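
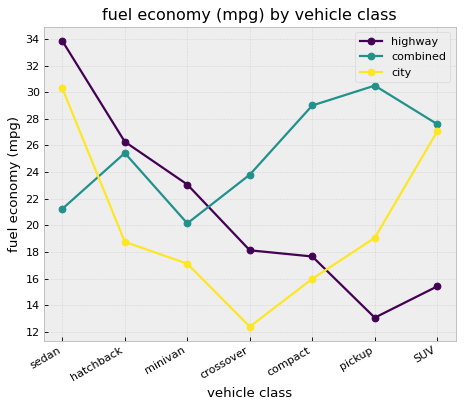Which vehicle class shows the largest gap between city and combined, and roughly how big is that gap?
compact, ≈ 14 mpg

compact: city ≈ 16, combined ≈ 30 → gap ≈ 14. Next-largest (pickup) is only ≈ 10.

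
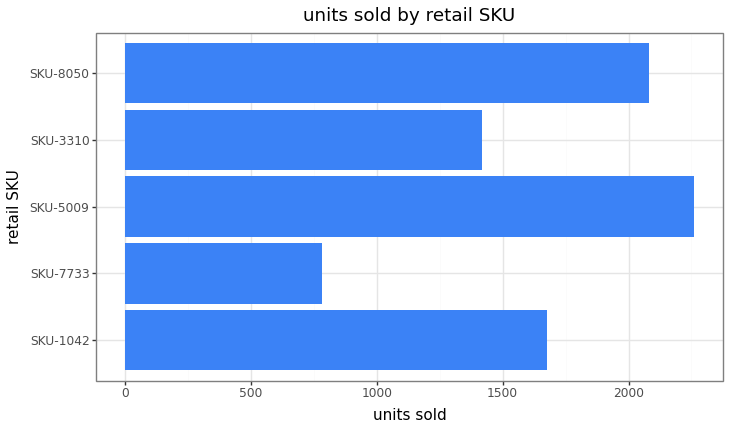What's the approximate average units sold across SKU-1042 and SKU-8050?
≈ 1800

(1600 + 2000) / 2 ≈ 1800.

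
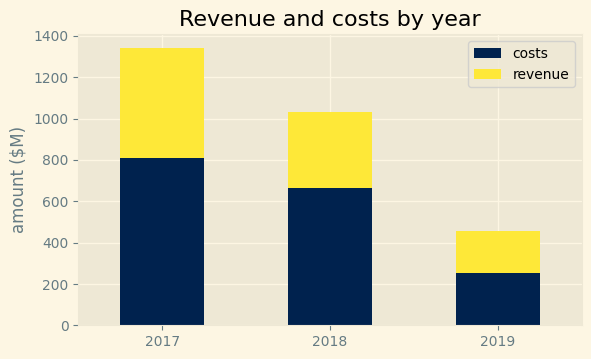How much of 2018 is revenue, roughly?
≈ 400

revenue top ≈ 1000, bottom ≈ 600; segment ≈ 400.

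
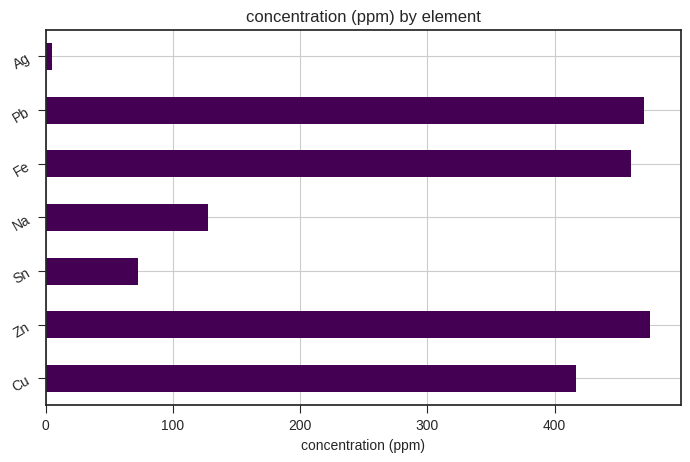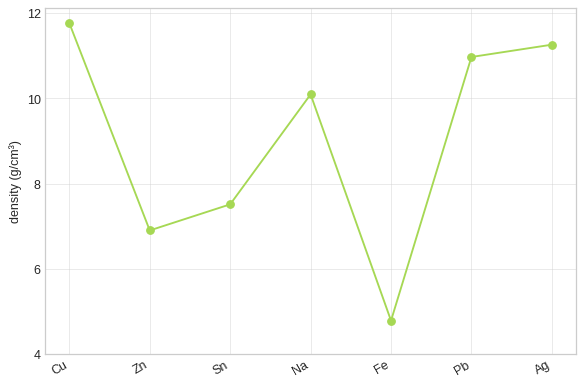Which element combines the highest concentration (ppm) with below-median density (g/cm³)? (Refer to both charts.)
Zn

Chart 2 median density (g/cm³) ≈ 10; below-median elements: Zn, Sn, Fe. Among those, Zn has the highest concentration (ppm) (≈ 500).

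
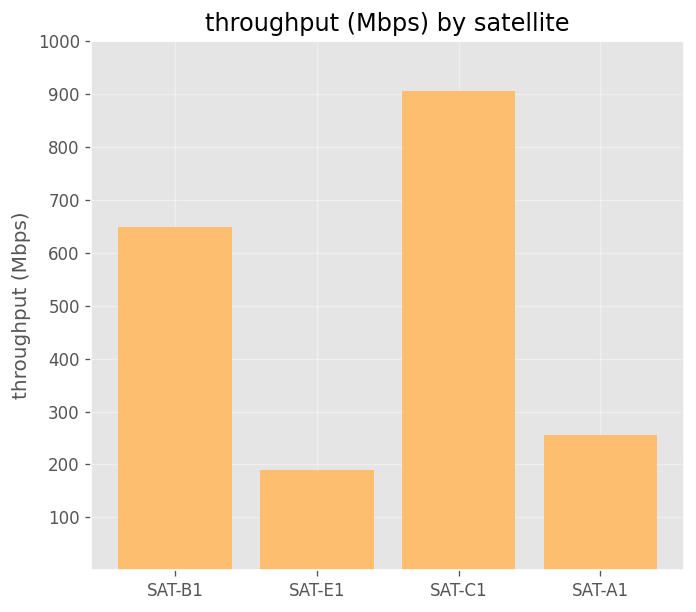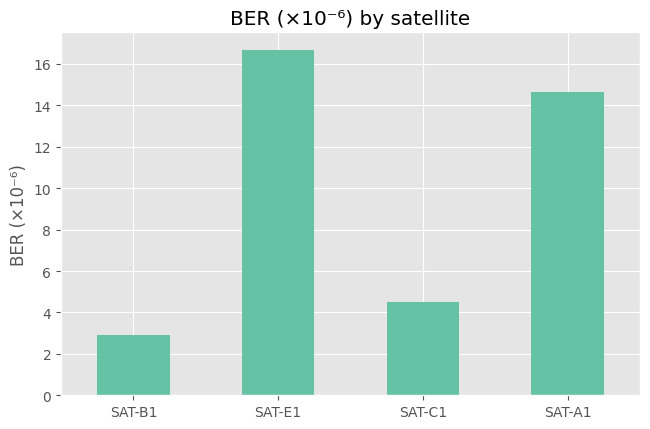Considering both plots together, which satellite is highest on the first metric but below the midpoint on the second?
Chart 2 median BER (×10⁻⁶) ≈ 10; below-median satellites: SAT-B1, SAT-C1. Among those, SAT-C1 has the highest throughput (Mbps) (≈ 900).

SAT-C1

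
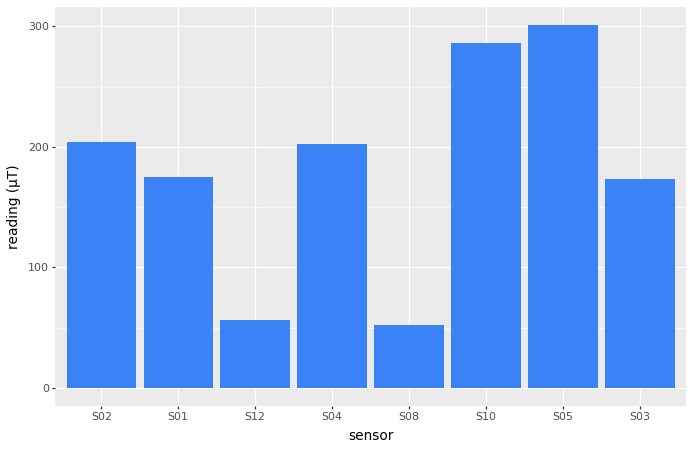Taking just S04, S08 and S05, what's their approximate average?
≈ 183

(200 + 50 + 300) / 3 ≈ 183.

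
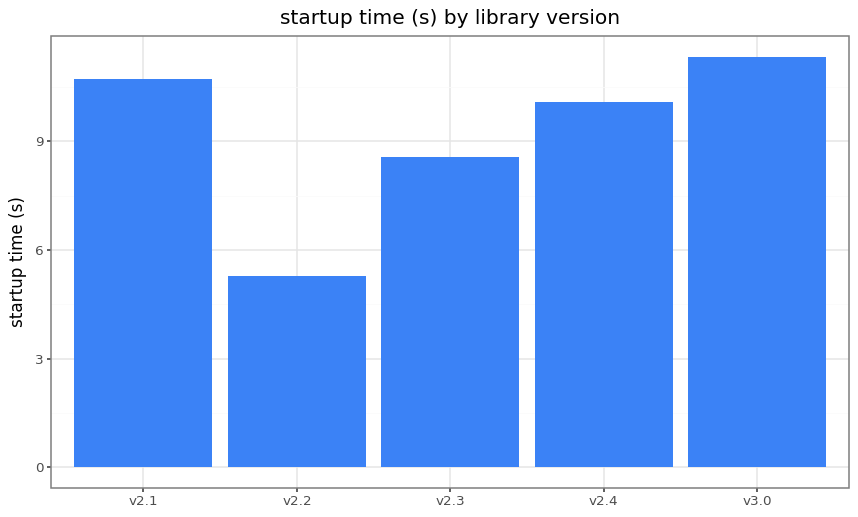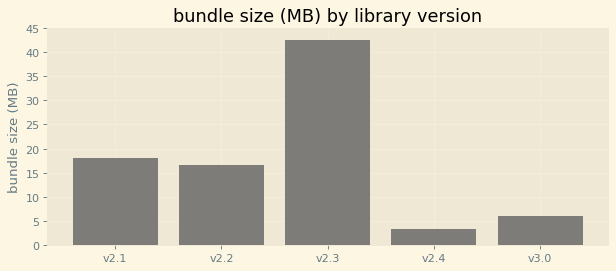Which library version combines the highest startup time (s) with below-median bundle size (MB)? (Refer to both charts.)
Chart 2 median bundle size (MB) ≈ 15; below-median library versions: v2.4, v3.0. Among those, v3.0 has the highest startup time (s) (≈ 12).

v3.0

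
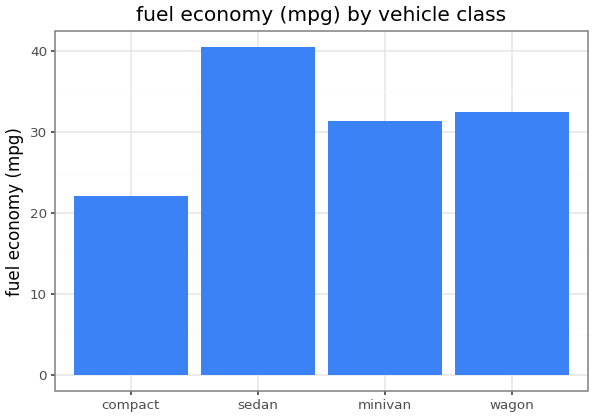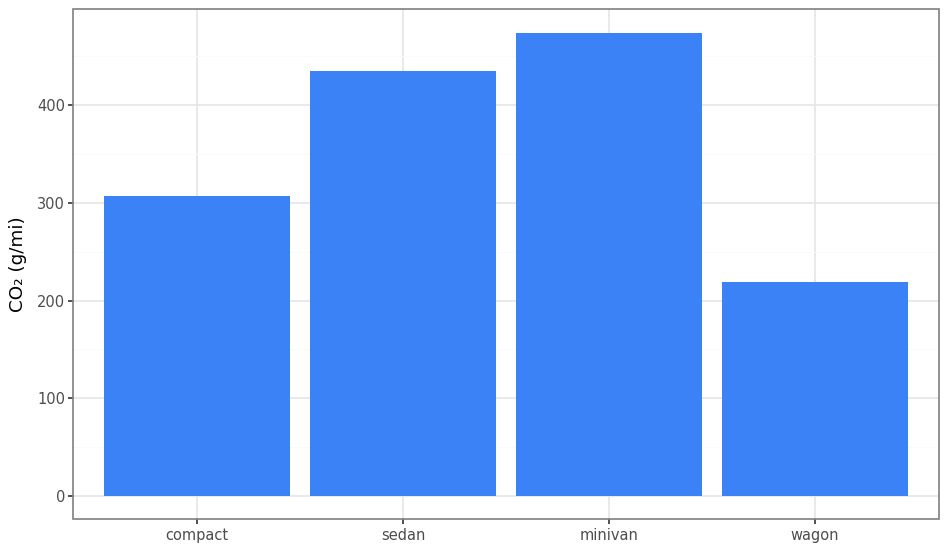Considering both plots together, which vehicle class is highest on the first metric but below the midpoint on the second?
Chart 2 median CO₂ (g/mi) ≈ 350; below-median vehicle classes: compact, wagon. Among those, wagon has the highest fuel economy (mpg) (≈ 30).

wagon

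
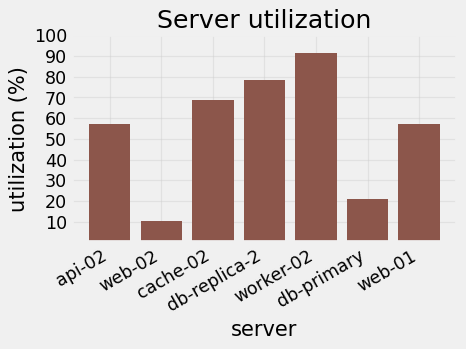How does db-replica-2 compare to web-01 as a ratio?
db-replica-2 ≈ 80, web-01 ≈ 60; 80/60 ≈ 1.33.

≈ 1.33×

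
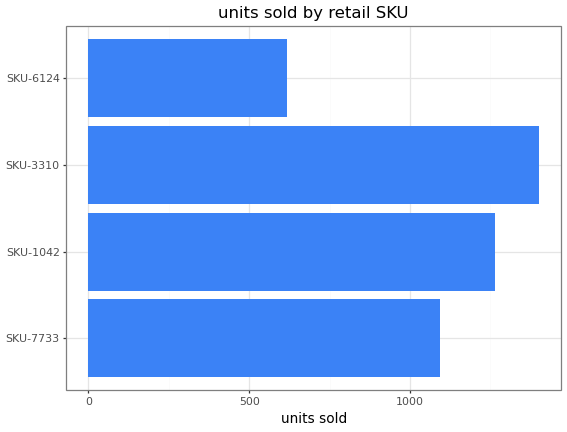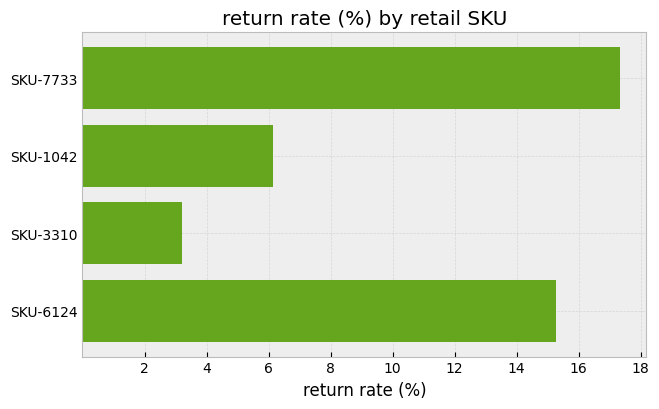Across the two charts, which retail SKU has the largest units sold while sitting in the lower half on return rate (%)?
Chart 2 median return rate (%) ≈ 10; below-median retail SKUs: SKU-1042, SKU-3310. Among those, SKU-3310 has the highest units sold (≈ 1400).

SKU-3310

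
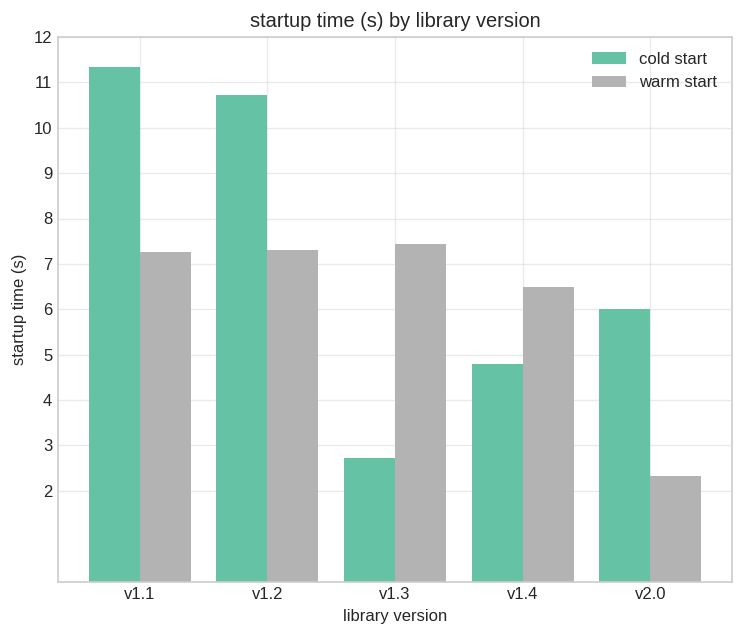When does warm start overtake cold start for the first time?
v1.3

v1.2: warm start ≈ 7 vs cold start ≈ 11 (not yet); v1.3: warm start ≈ 7 vs cold start ≈ 3 (first crossover).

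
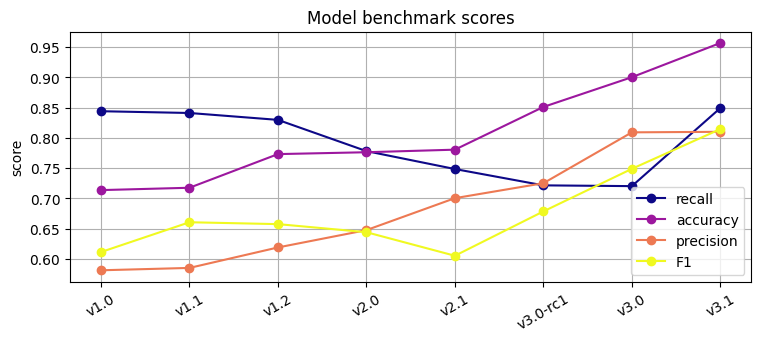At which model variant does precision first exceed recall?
v3.0-rc1

v2.1: precision ≈ 0.70 vs recall ≈ 0.75 (not yet); v3.0-rc1: precision ≈ 0.75 vs recall ≈ 0.70 (first crossover).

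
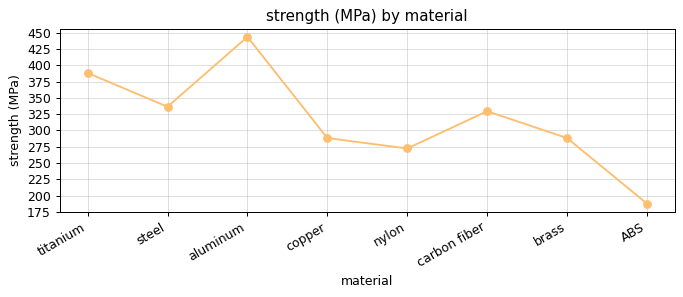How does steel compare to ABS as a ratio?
≈ 1.62×

steel ≈ 325, ABS ≈ 200; 325/200 ≈ 1.62.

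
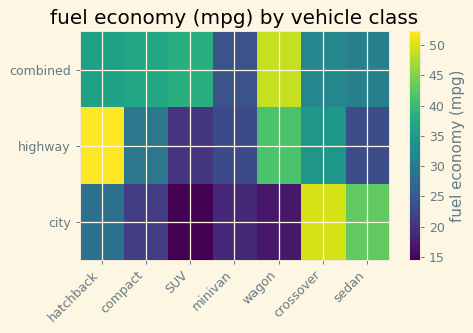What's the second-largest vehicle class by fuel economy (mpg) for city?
sedan

Top 3 for city: crossover ≈ 50, sedan ≈ 45, hatchback ≈ 30.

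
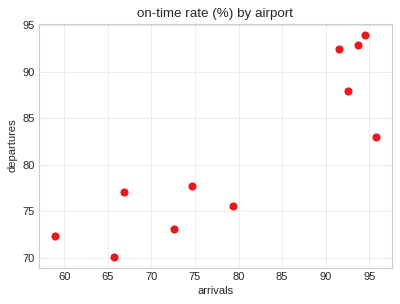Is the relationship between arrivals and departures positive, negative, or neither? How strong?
Points are positively correlated; strong (|r| ≈ 0.9).

positive, strong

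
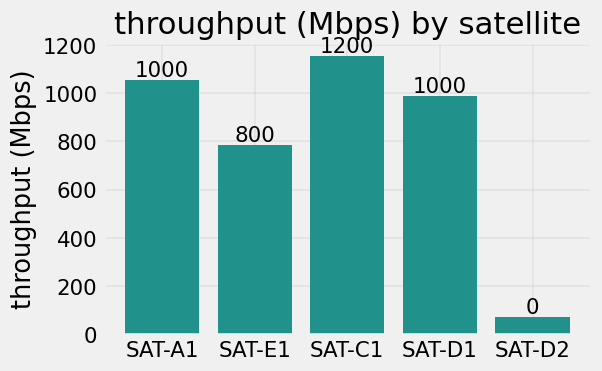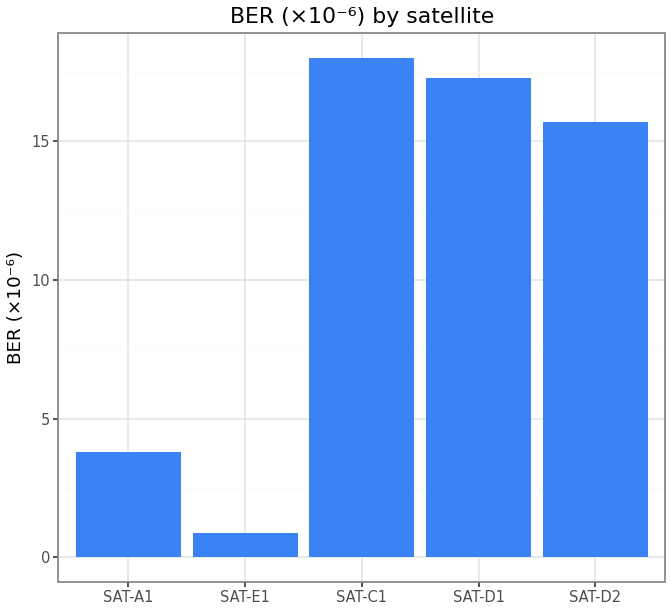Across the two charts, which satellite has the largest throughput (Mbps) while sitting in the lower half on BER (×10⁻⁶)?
Chart 2 median BER (×10⁻⁶) ≈ 16; below-median satellites: SAT-A1, SAT-E1. Among those, SAT-A1 has the highest throughput (Mbps) (≈ 1000).

SAT-A1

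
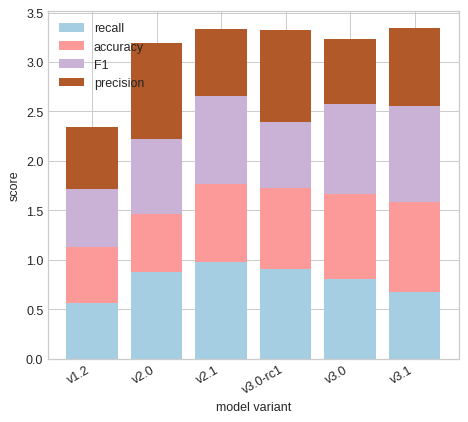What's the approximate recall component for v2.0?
≈ 1.0

recall top ≈ 1.0, bottom ≈ 0.0; segment ≈ 1.0.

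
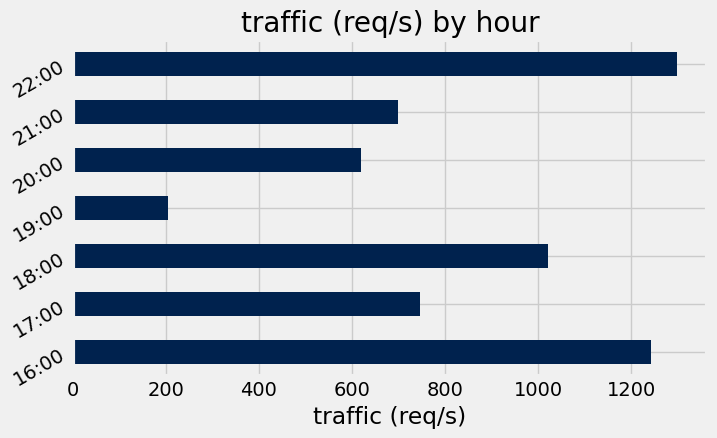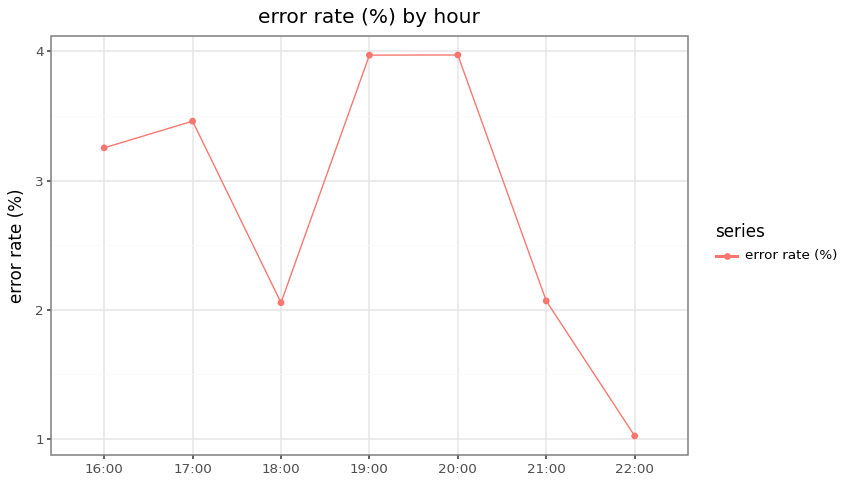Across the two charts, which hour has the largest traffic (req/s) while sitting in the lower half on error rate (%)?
22:00

Chart 2 median error rate (%) ≈ 3.5; below-median hours: 18:00, 21:00, 22:00. Among those, 22:00 has the highest traffic (req/s) (≈ 1200).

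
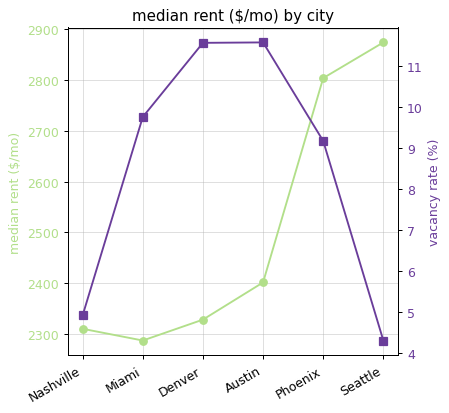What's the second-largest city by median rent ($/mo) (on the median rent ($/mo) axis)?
Phoenix

Top 3 (on the median rent ($/mo) axis): Seattle ≈ 2850, Phoenix ≈ 2800, Austin ≈ 2400.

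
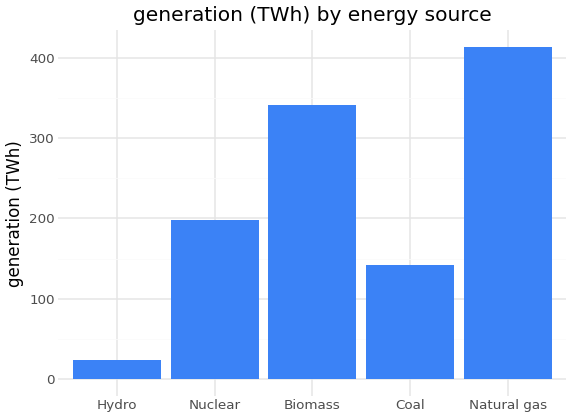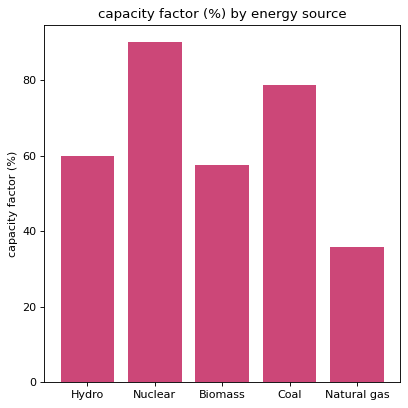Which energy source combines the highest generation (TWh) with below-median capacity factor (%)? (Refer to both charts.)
Natural gas

Chart 2 median capacity factor (%) ≈ 60; below-median energy sources: Biomass, Natural gas. Among those, Natural gas has the highest generation (TWh) (≈ 400).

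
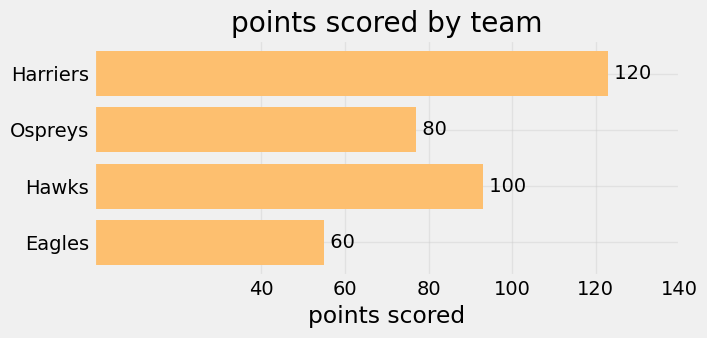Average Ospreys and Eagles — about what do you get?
(80 + 60) / 2 ≈ 70.

≈ 70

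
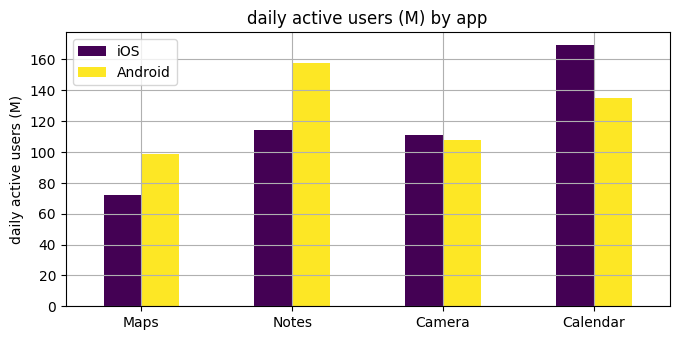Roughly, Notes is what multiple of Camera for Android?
≈ 1.6×

Notes ≈ 160, Camera ≈ 100; 160/100 ≈ 1.6.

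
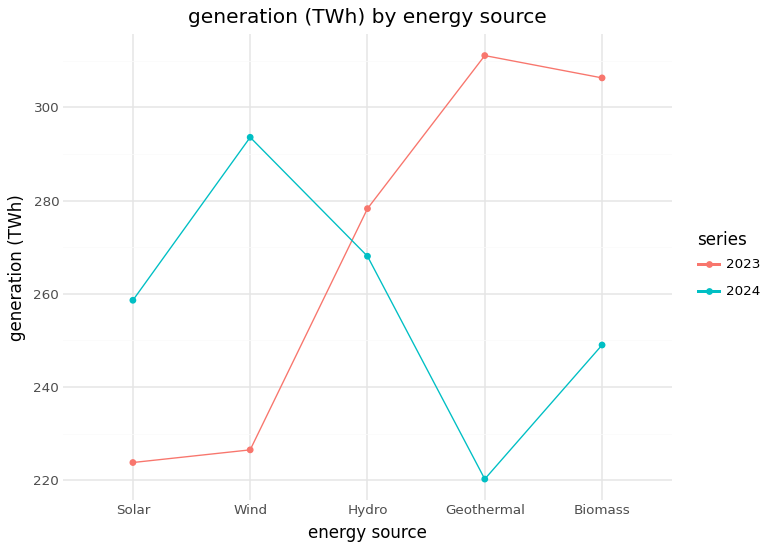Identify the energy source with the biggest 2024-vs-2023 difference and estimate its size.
Geothermal, ≈ 90 TWh

Geothermal: 2024 ≈ 220, 2023 ≈ 310 → gap ≈ 90. Next-largest (Wind) is only ≈ 60.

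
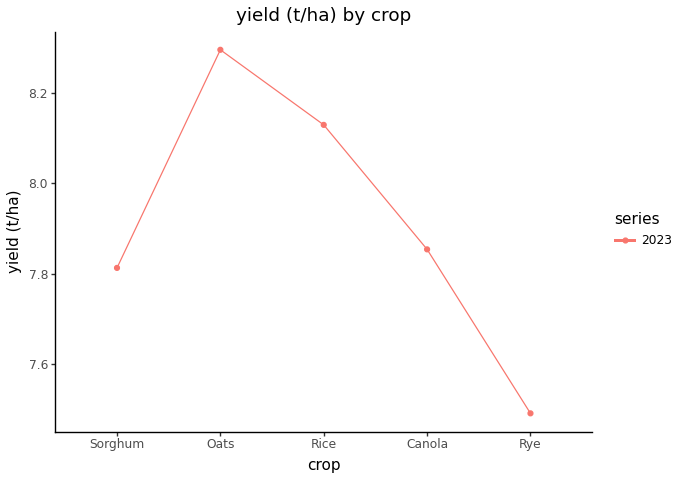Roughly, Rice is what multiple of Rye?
≈ 1.08×

Rice ≈ 8.1, Rye ≈ 7.5; 8.1/7.5 ≈ 1.08.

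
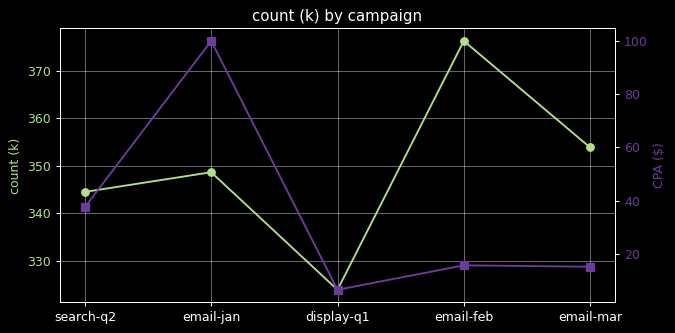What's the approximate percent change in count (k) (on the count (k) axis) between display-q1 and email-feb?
display-q1 ≈ 325, email-feb ≈ 375; (375 − 325) / 325 ≈ +15.4%.

≈ +15.4%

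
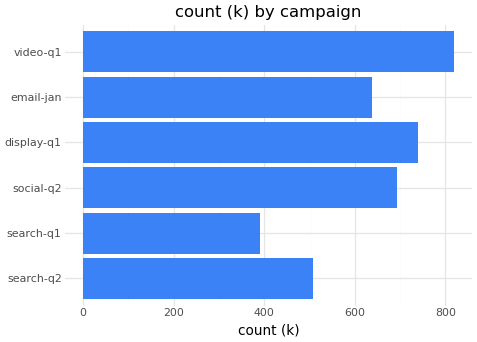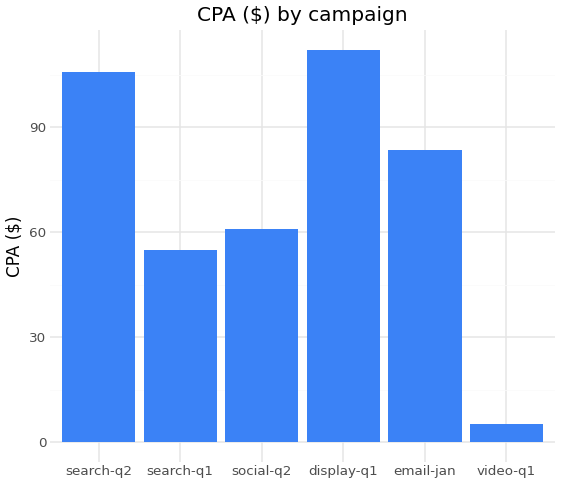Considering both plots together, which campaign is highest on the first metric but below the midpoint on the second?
video-q1

Chart 2 median CPA ($) ≈ 80; below-median campaigns: search-q1, social-q2, video-q1. Among those, video-q1 has the highest count (k) (≈ 800).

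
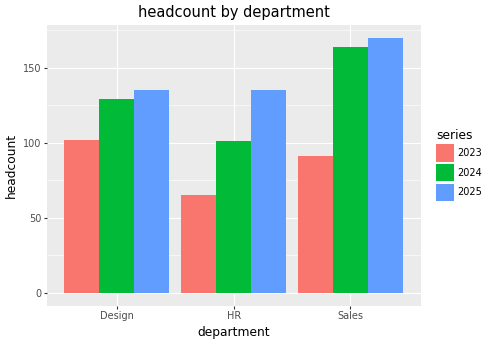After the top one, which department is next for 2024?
Top 3 for 2024: Sales ≈ 160, Design ≈ 120, HR ≈ 100.

Design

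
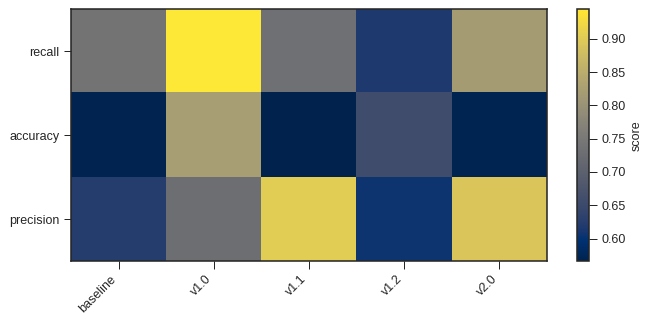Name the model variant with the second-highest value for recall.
Top 3 for recall: v1.0 ≈ 0.95, v2.0 ≈ 0.80, baseline ≈ 0.75.

v2.0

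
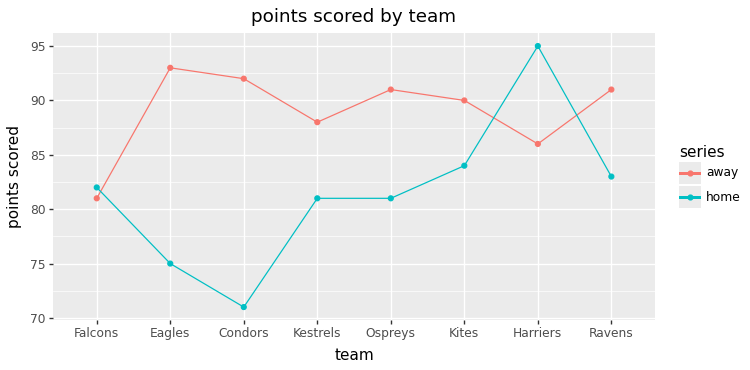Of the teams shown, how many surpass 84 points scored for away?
7

Above 84: Eagles, Condors, Kestrels, Ospreys, Kites, Harriers, Ravens.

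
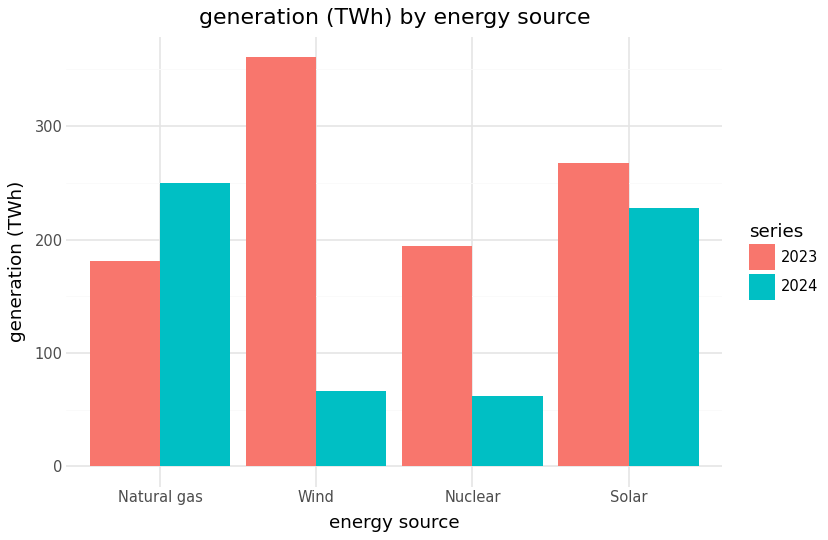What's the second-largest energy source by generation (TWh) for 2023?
Top 3 for 2023: Wind ≈ 350, Solar ≈ 250, Nuclear ≈ 200.

Solar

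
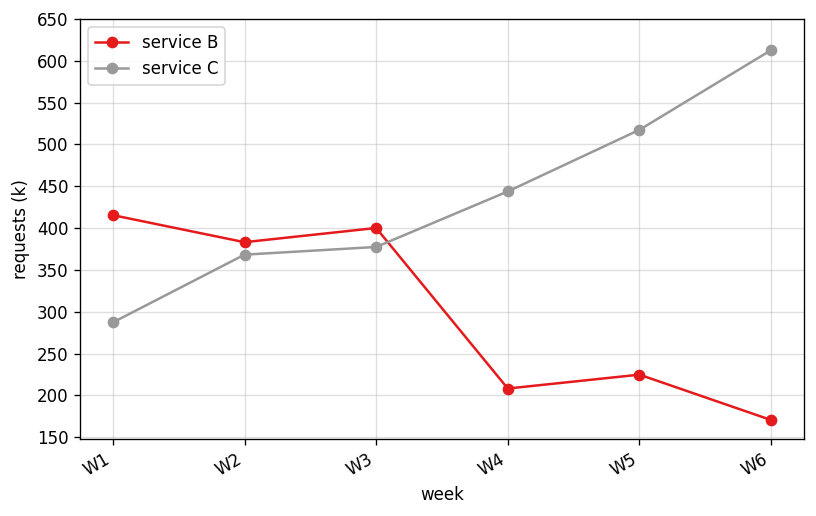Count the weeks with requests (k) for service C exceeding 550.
Above 550: W6.

1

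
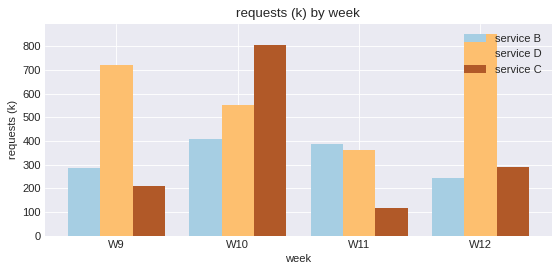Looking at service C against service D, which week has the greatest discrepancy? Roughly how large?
W12: service C ≈ 300, service D ≈ 900 → gap ≈ 600. Next-largest (W9) is only ≈ 500.

W12, ≈ 600 k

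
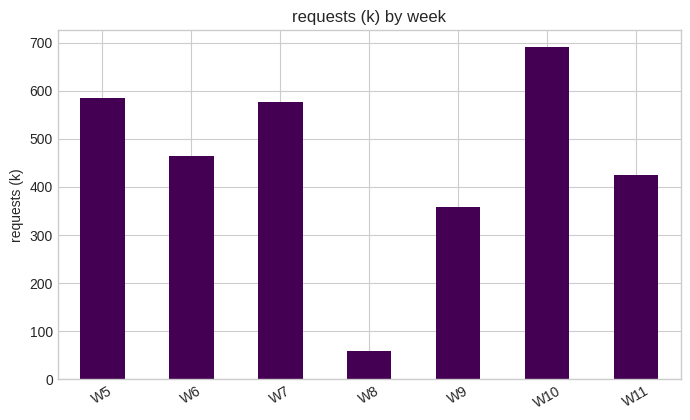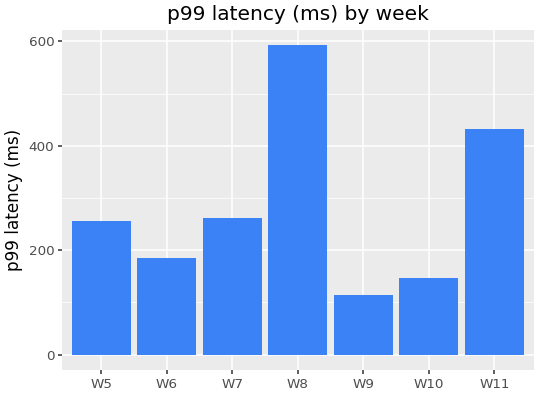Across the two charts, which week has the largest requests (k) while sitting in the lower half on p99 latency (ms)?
W10

Chart 2 median p99 latency (ms) ≈ 300; below-median weeks: W6, W9, W10. Among those, W10 has the highest requests (k) (≈ 700).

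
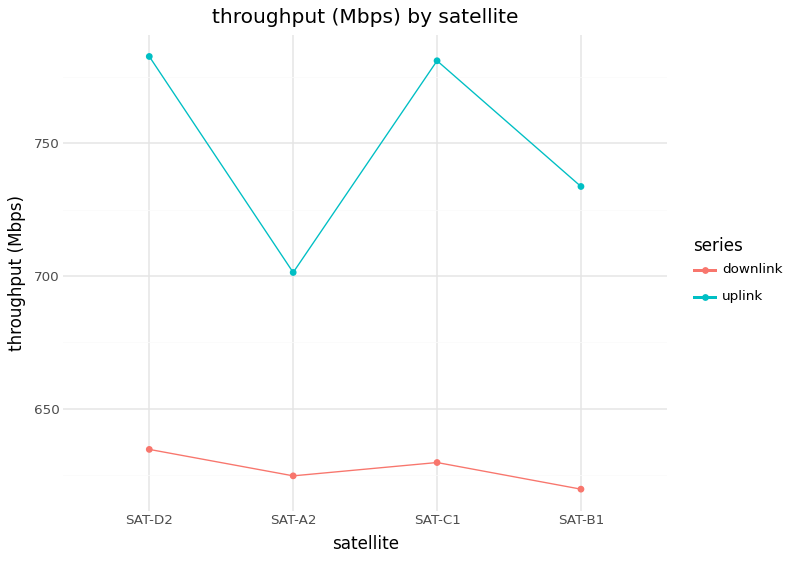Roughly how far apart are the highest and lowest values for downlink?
≈ 20

Max SAT-D2 ≈ 640, min SAT-B1 ≈ 620; range ≈ 20.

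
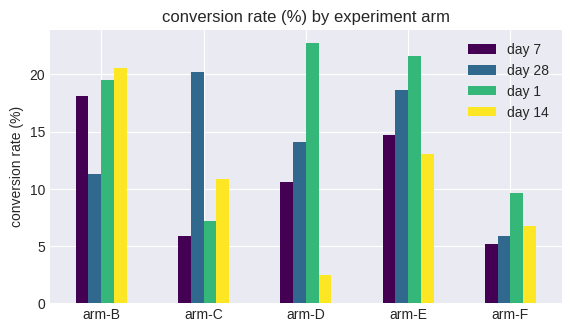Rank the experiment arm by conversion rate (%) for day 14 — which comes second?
Top 3 for day 14: arm-B ≈ 20, arm-E ≈ 14, arm-C ≈ 10.

arm-E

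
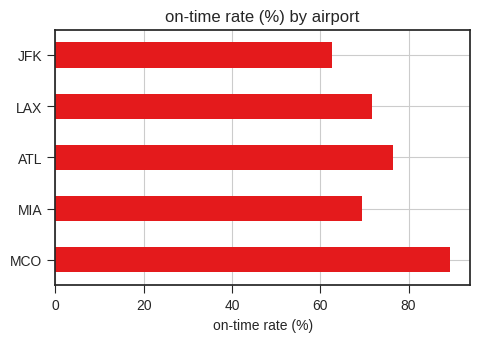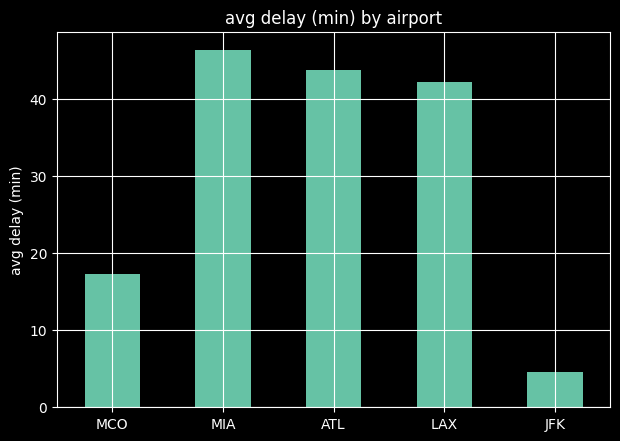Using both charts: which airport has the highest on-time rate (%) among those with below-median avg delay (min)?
Chart 2 median avg delay (min) ≈ 40; below-median airports: MCO, JFK. Among those, MCO has the highest on-time rate (%) (≈ 90).

MCO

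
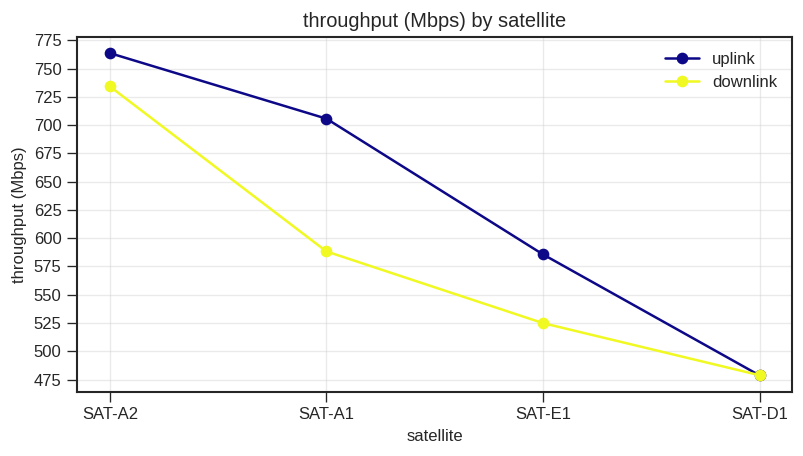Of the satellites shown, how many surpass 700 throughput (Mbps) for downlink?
1

Above 700: SAT-A2.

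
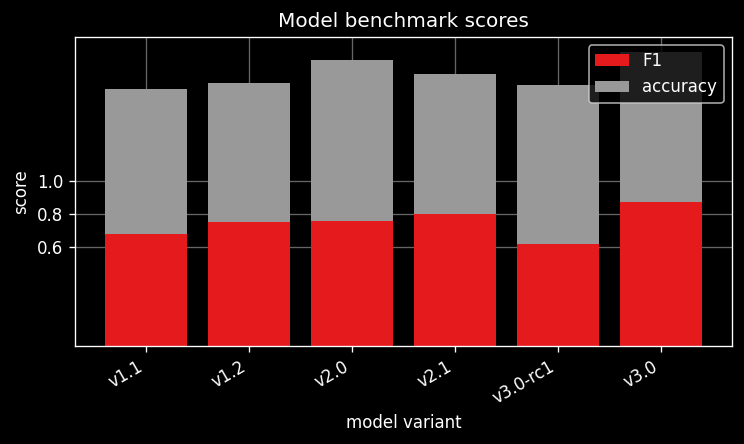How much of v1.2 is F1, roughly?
≈ 0.8

F1 top ≈ 0.8, bottom ≈ 0.0; segment ≈ 0.8.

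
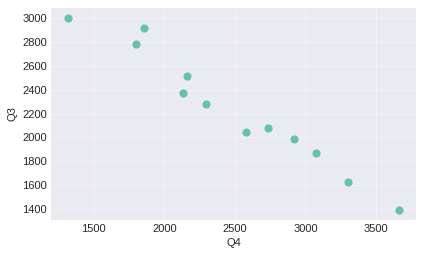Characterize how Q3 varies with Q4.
negative, strong

Points are negatively correlated; strong (|r| ≈ 1.0).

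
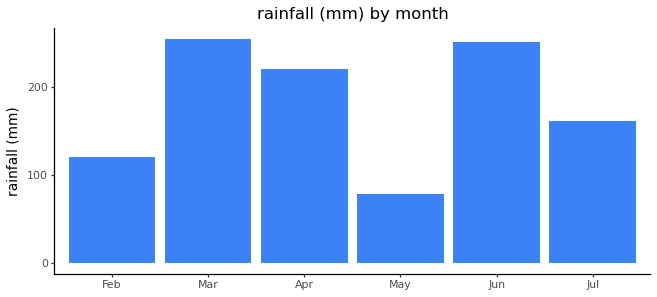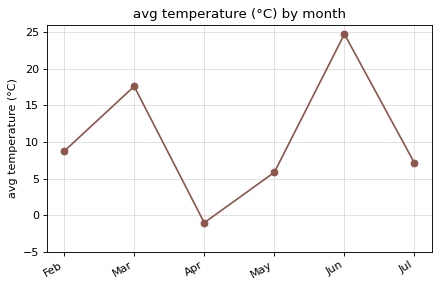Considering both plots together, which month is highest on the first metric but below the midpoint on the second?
Apr

Chart 2 median avg temperature (°C) ≈ 10; below-median months: Apr, May, Jul. Among those, Apr has the highest rainfall (mm) (≈ 225).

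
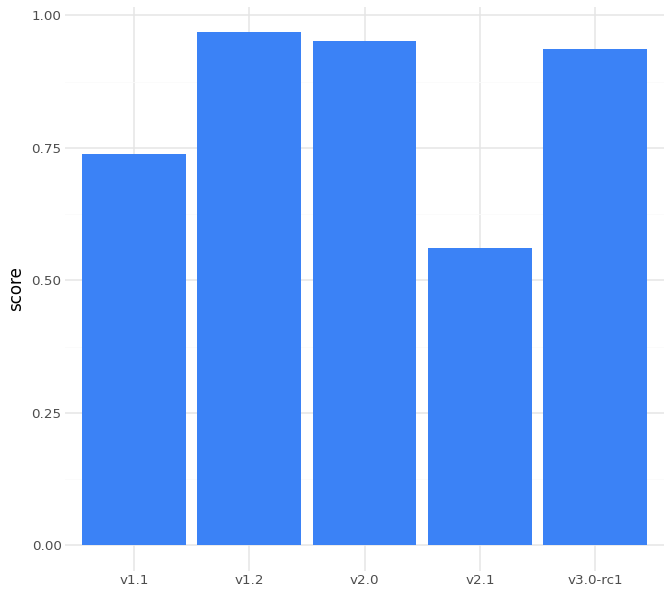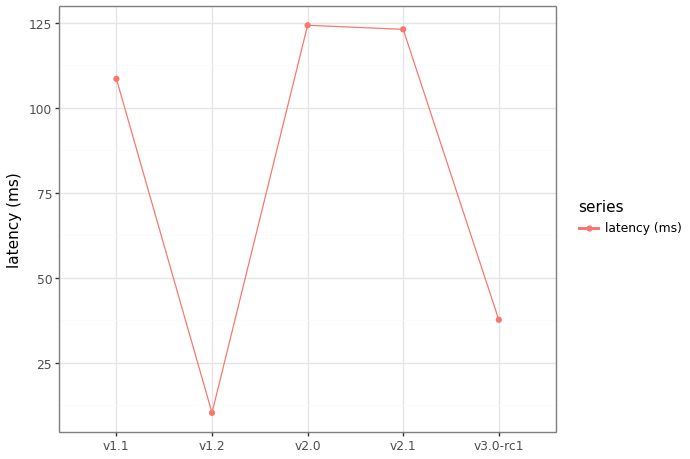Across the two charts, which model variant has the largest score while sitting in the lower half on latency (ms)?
Chart 2 median latency (ms) ≈ 100; below-median model variants: v1.2, v3.0-rc1. Among those, v1.2 has the highest score (≈ 1).

v1.2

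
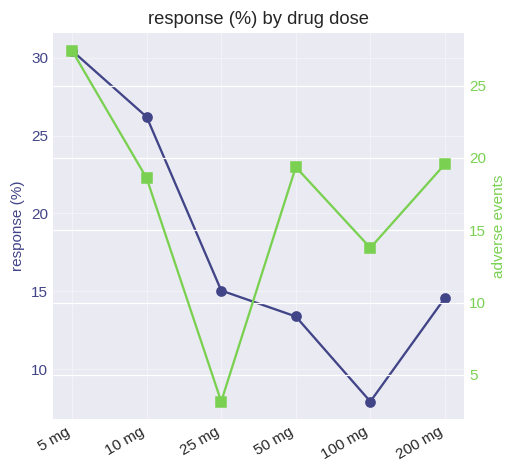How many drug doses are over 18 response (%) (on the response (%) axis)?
Above 18: 5 mg, 10 mg.

2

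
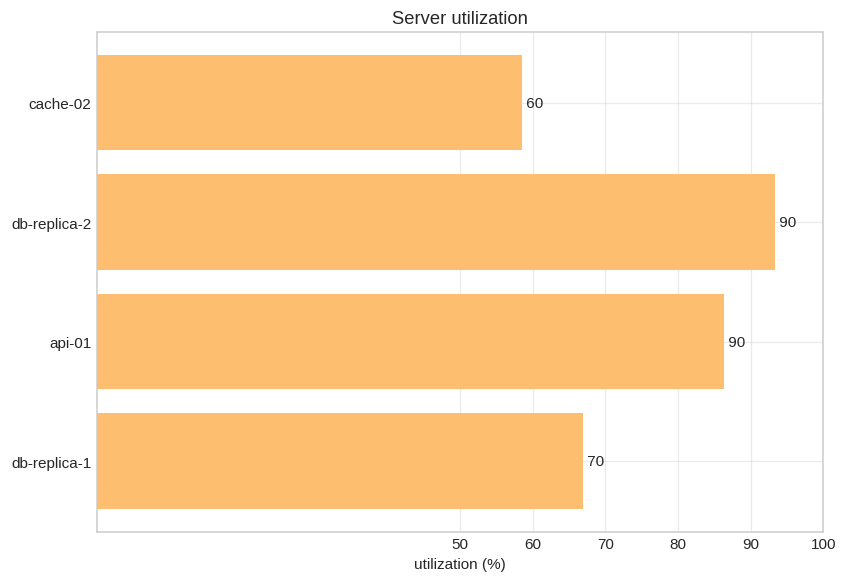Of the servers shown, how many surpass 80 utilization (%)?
2

Above 80: db-replica-2, api-01.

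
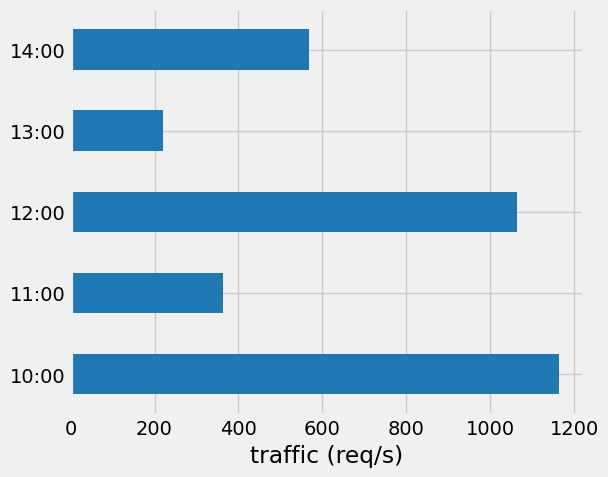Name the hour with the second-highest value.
Top 3: 10:00 ≈ 1200, 12:00 ≈ 1100, 14:00 ≈ 600.

12:00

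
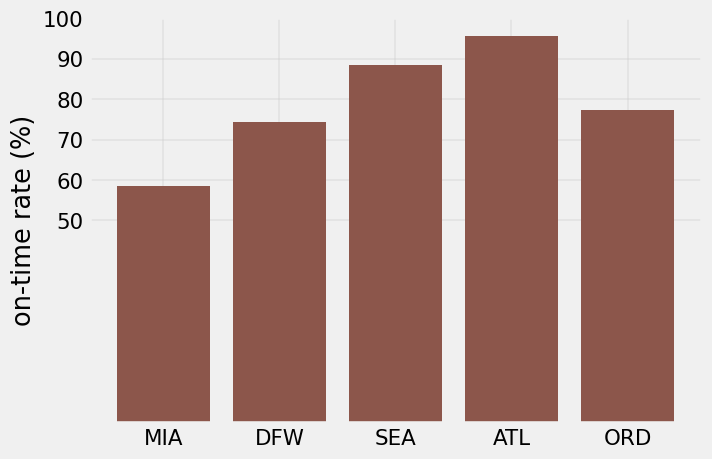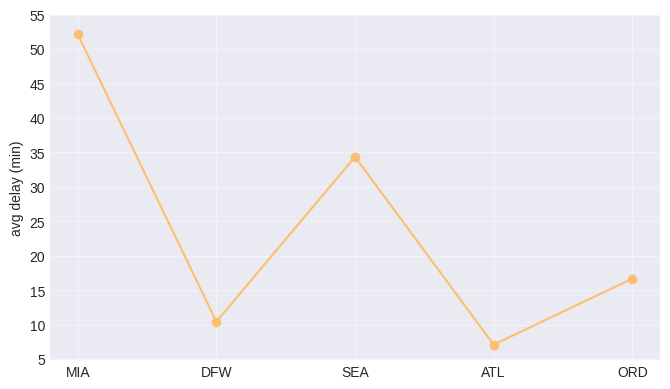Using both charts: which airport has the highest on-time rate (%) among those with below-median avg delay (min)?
ATL

Chart 2 median avg delay (min) ≈ 15; below-median airports: DFW, ATL. Among those, ATL has the highest on-time rate (%) (≈ 100).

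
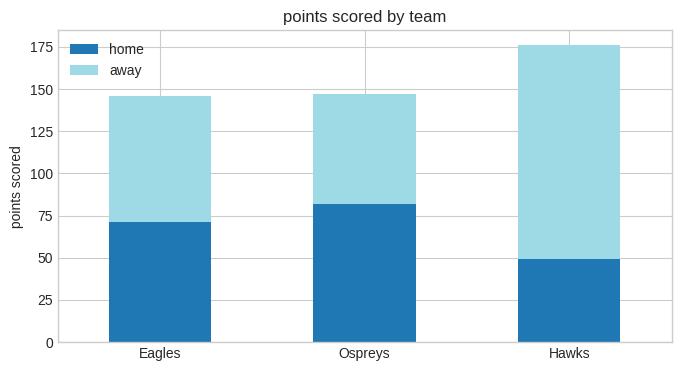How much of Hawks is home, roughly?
home top ≈ 40, bottom ≈ 0; segment ≈ 40.

≈ 40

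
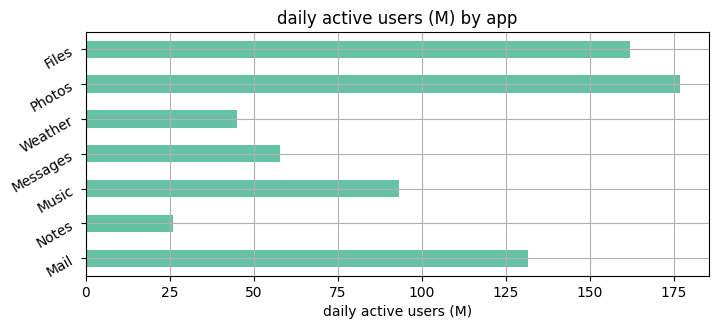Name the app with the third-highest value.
Top 4: Photos ≈ 180, Files ≈ 160, Mail ≈ 140, Music ≈ 100.

Mail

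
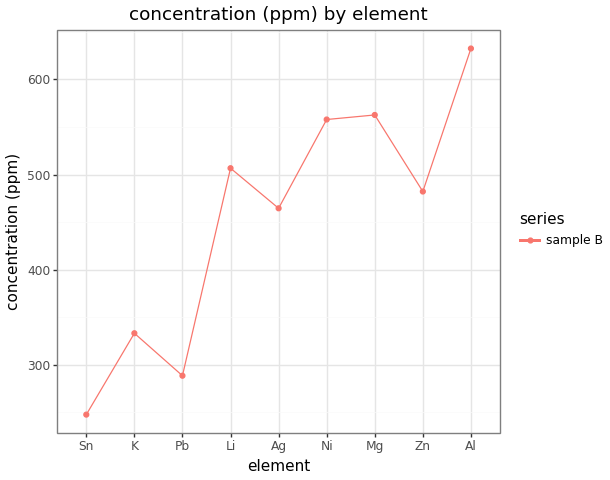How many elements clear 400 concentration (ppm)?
6

Above 400: Li, Ag, Ni, Mg, Zn, Al.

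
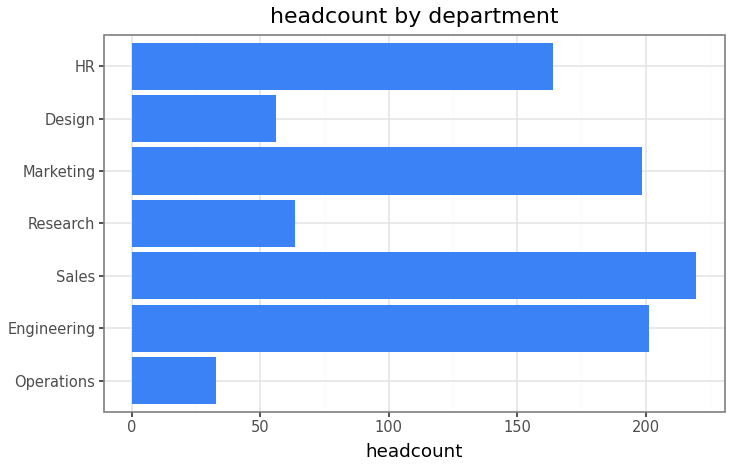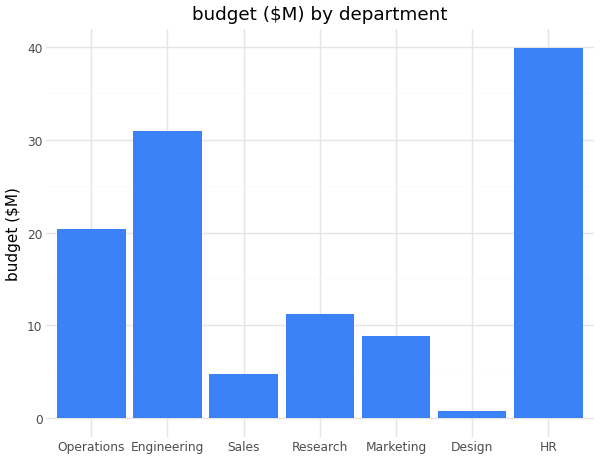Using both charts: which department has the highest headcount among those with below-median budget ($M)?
Sales

Chart 2 median budget ($M) ≈ 10; below-median departments: Sales, Marketing, Design. Among those, Sales has the highest headcount (≈ 225).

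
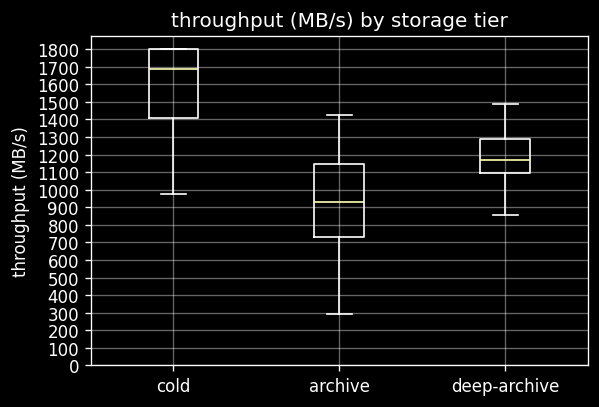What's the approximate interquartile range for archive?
Q3 ≈ 1100, Q1 ≈ 700; IQR ≈ 400.

≈ 400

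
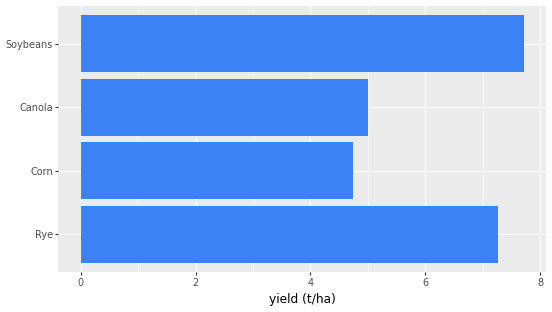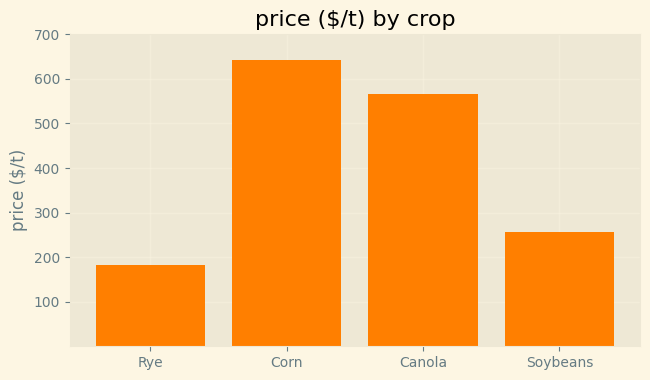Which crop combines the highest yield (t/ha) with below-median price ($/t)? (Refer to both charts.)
Chart 2 median price ($/t) ≈ 400; below-median crops: Rye, Soybeans. Among those, Soybeans has the highest yield (t/ha) (≈ 8).

Soybeans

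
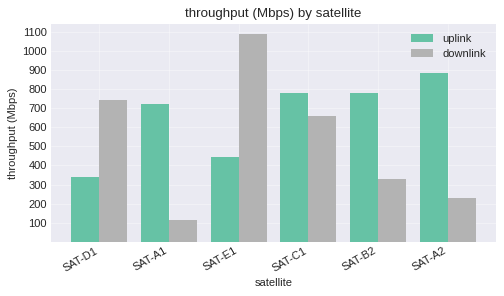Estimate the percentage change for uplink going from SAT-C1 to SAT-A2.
≈ +12.5%

SAT-C1 ≈ 800, SAT-A2 ≈ 900; (900 − 800) / 800 ≈ +12.5%.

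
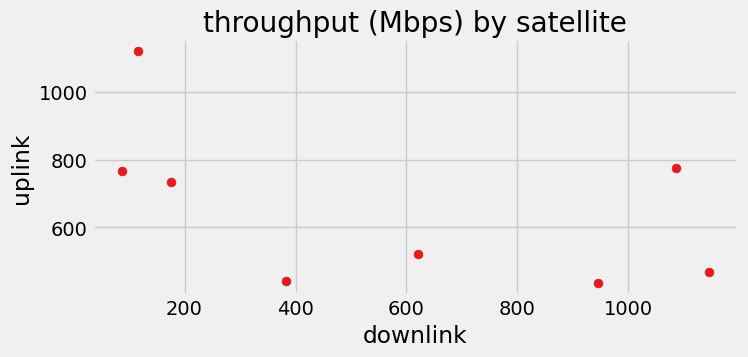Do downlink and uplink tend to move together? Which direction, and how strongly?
Points are negatively correlated; moderate (|r| ≈ 0.5).

negative, moderate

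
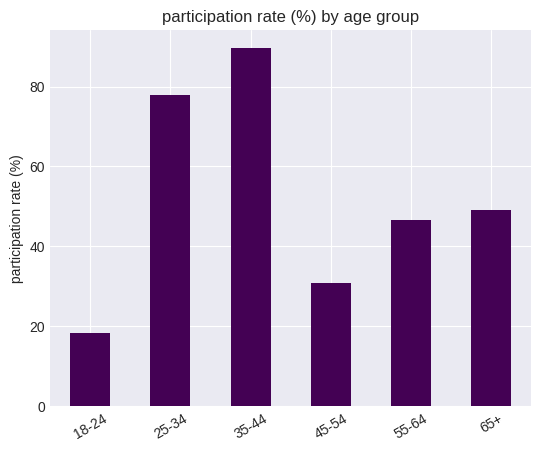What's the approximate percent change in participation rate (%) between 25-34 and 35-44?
≈ +12.5%

25-34 ≈ 80, 35-44 ≈ 90; (90 − 80) / 80 ≈ +12.5%.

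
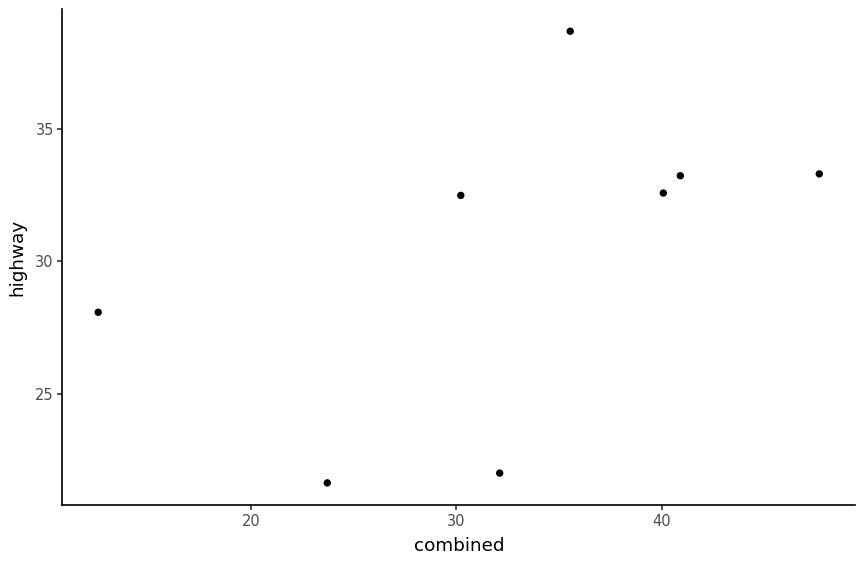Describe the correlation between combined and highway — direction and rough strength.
positive, moderate

Points are positively correlated; moderate (|r| ≈ 0.5).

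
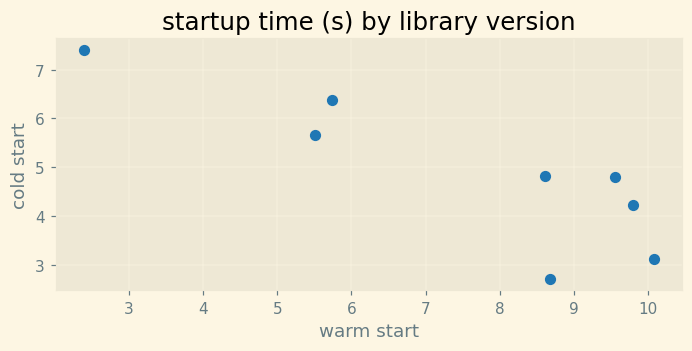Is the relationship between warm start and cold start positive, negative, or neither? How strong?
Points are negatively correlated; strong (|r| ≈ 0.9).

negative, strong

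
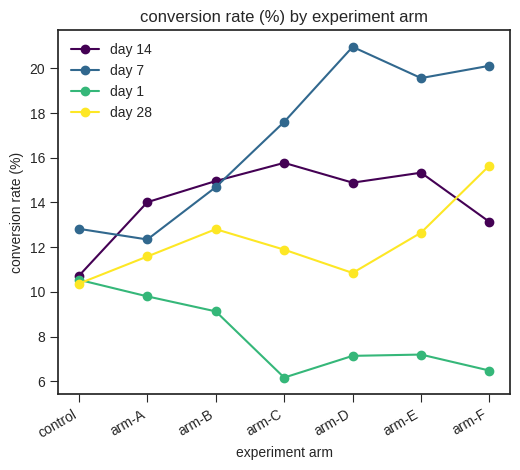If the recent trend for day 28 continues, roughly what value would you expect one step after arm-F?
≈ 19

Last three: 10, 12, 16 → slope ≈ 3/step → next ≈ 19.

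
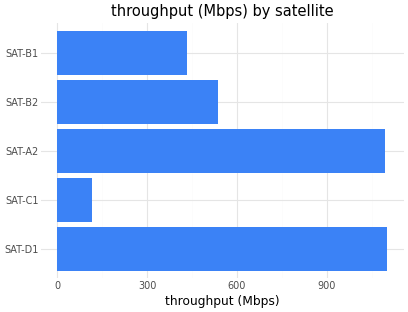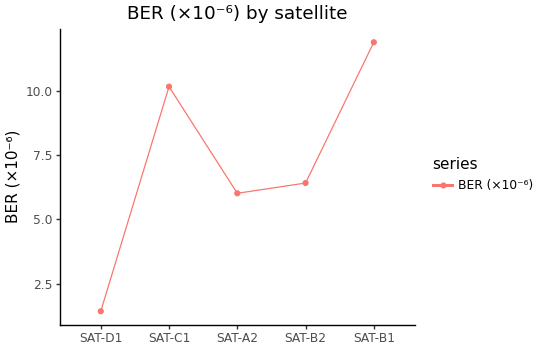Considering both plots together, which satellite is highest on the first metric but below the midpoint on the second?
SAT-D1

Chart 2 median BER (×10⁻⁶) ≈ 6; below-median satellites: SAT-D1, SAT-A2. Among those, SAT-D1 has the highest throughput (Mbps) (≈ 1200).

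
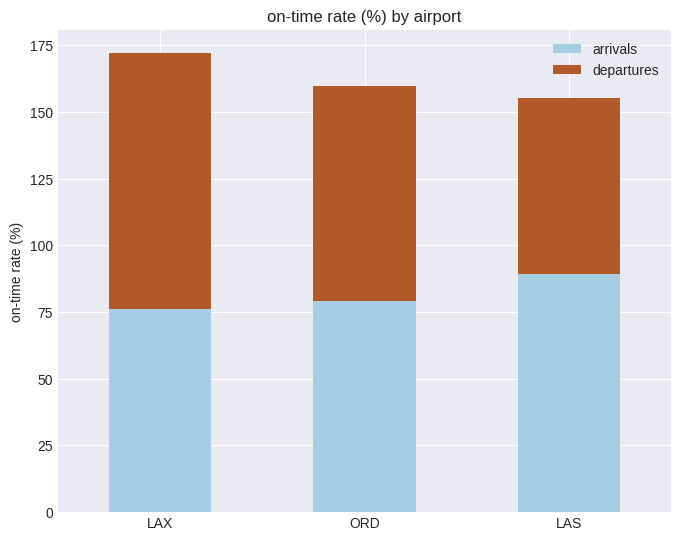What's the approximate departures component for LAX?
departures top ≈ 180, bottom ≈ 80; segment ≈ 100.

≈ 100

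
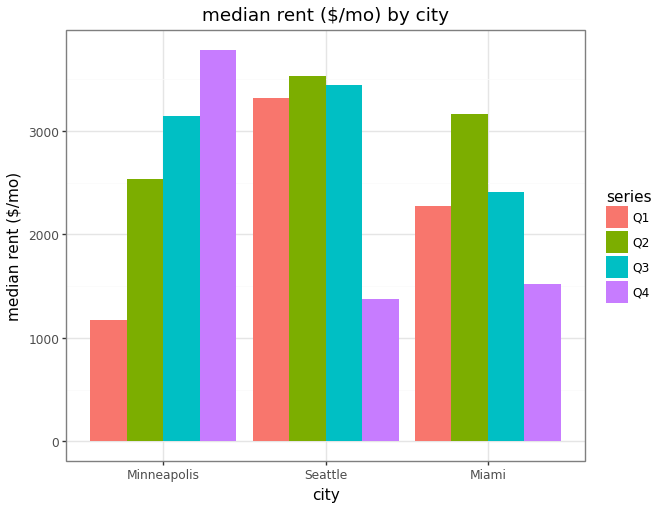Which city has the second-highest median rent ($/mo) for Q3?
Top 3 for Q3: Seattle ≈ 3500, Minneapolis ≈ 3000, Miami ≈ 2500.

Minneapolis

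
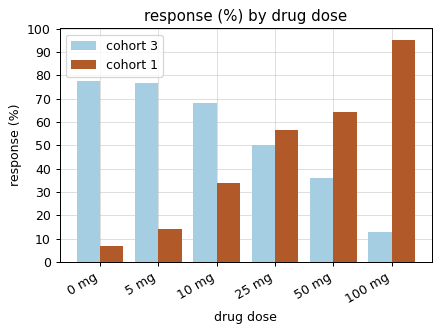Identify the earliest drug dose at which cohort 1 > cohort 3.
10 mg: cohort 1 ≈ 30 vs cohort 3 ≈ 70 (not yet); 25 mg: cohort 1 ≈ 60 vs cohort 3 ≈ 50 (first crossover).

25 mg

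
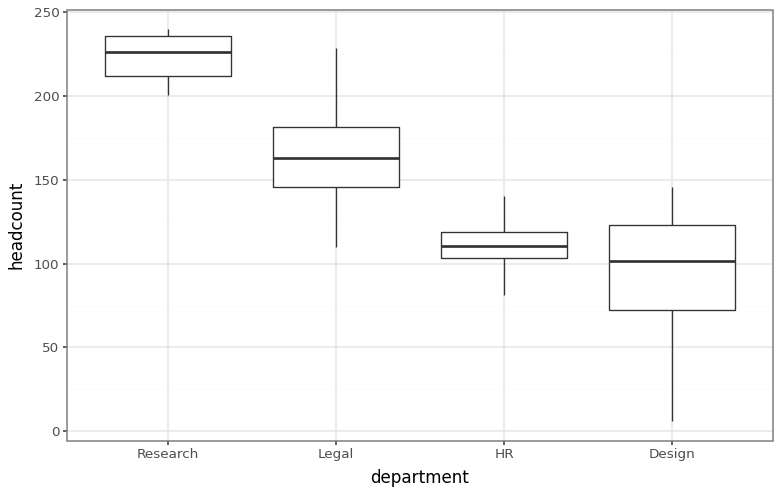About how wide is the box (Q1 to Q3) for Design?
≈ 50

Q3 ≈ 120, Q1 ≈ 70; IQR ≈ 50.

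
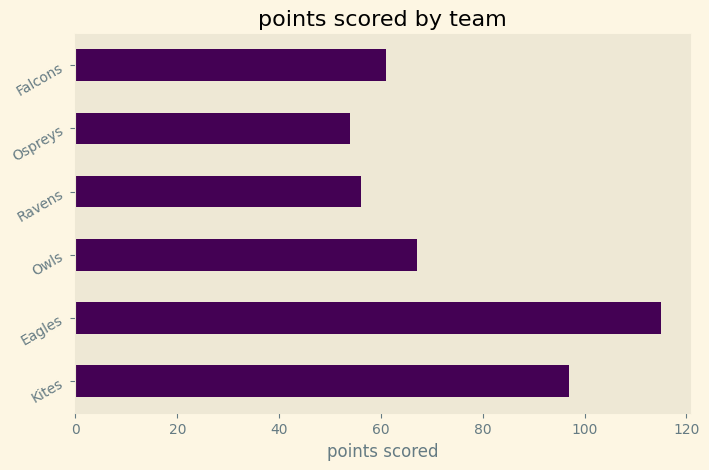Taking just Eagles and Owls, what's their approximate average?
(120 + 70) / 2 ≈ 95.

≈ 95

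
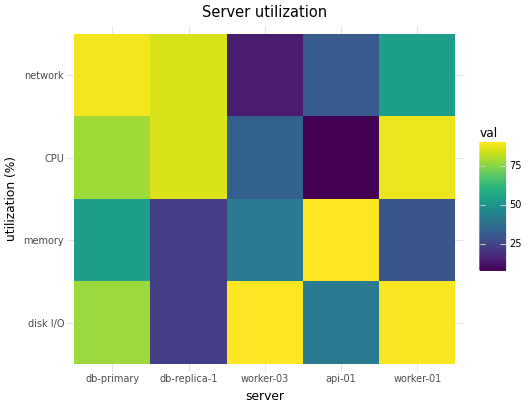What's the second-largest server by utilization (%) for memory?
db-primary

Top 3 for memory: api-01 ≈ 90, db-primary ≈ 50, worker-03 ≈ 40.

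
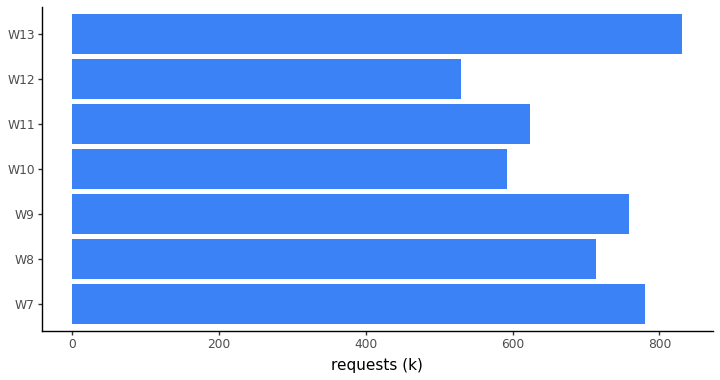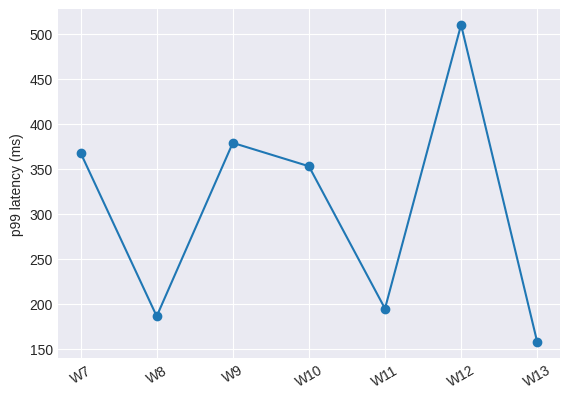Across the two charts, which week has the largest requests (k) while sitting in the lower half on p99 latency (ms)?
W13

Chart 2 median p99 latency (ms) ≈ 350; below-median weeks: W8, W11, W13. Among those, W13 has the highest requests (k) (≈ 800).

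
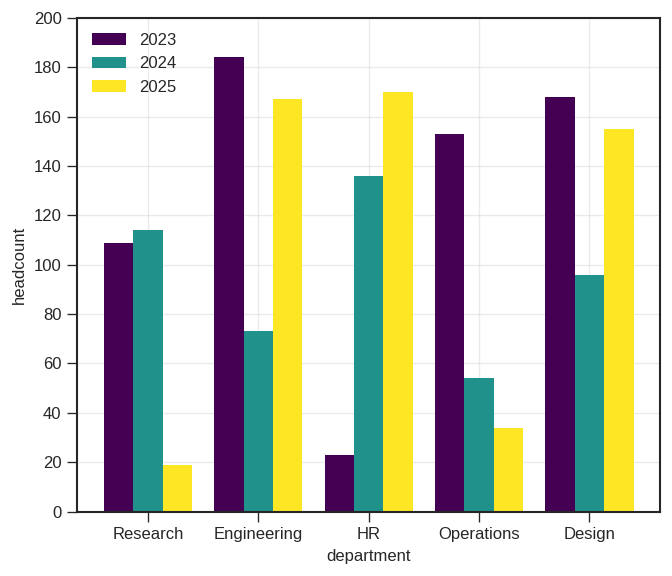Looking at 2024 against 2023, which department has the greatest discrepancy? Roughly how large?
HR, ≈ 120

HR: 2024 ≈ 140, 2023 ≈ 20 → gap ≈ 120. Next-largest (Engineering) is only ≈ 100.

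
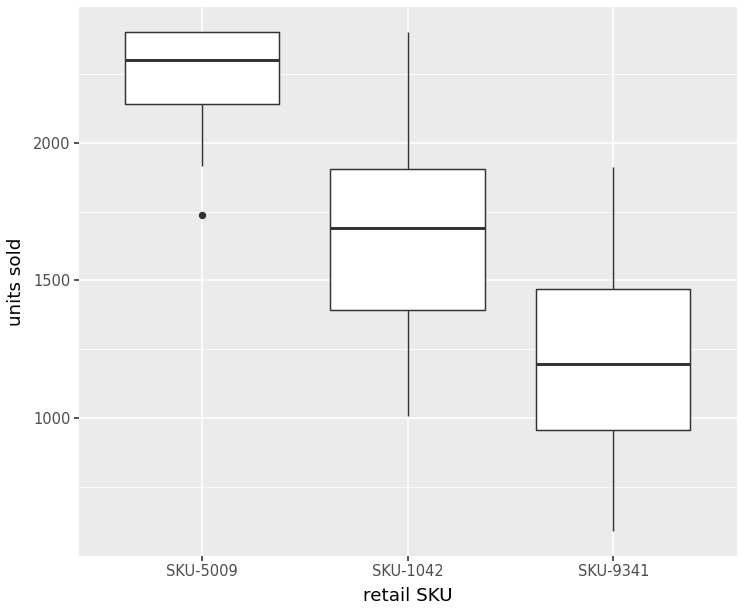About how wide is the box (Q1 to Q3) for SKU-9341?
≈ 500

Q3 ≈ 1500, Q1 ≈ 1000; IQR ≈ 500.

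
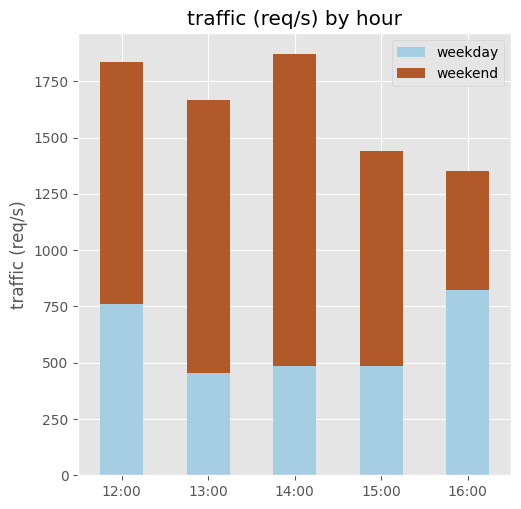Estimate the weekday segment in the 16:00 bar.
≈ 800

weekday top ≈ 800, bottom ≈ 0; segment ≈ 800.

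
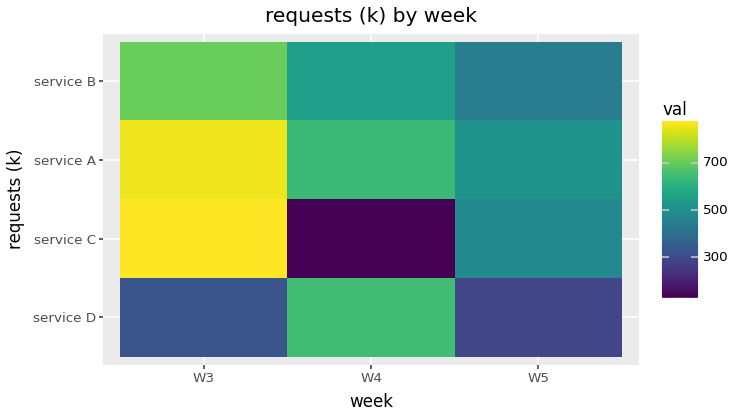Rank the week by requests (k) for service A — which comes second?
Top 3 for service A: W3 ≈ 900, W4 ≈ 600, W5 ≈ 500.

W4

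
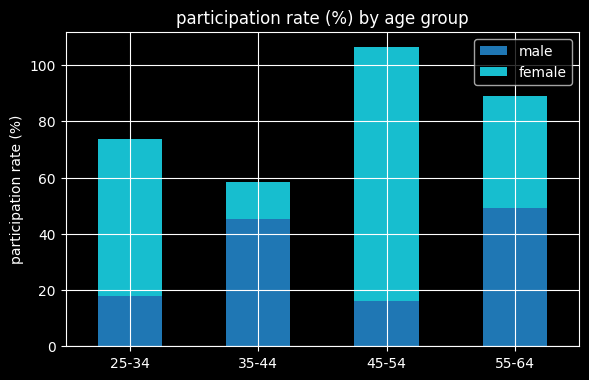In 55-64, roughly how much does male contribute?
male top ≈ 50, bottom ≈ 0; segment ≈ 50.

≈ 50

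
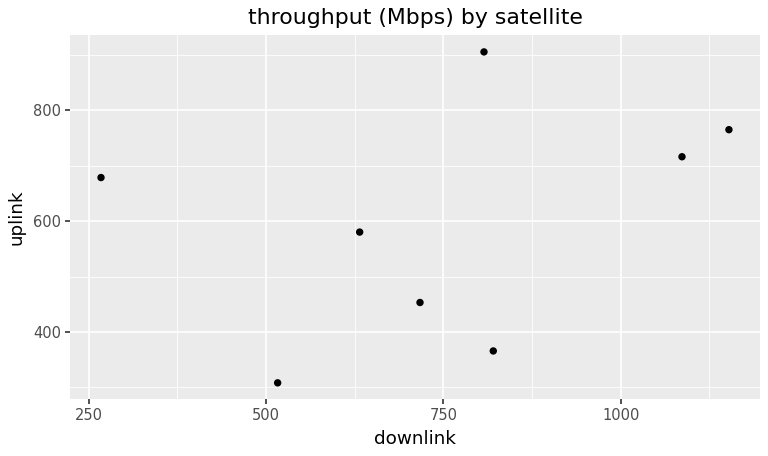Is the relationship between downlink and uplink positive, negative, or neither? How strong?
positive, weak

Points are positively correlated; weak (|r| ≈ 0.3).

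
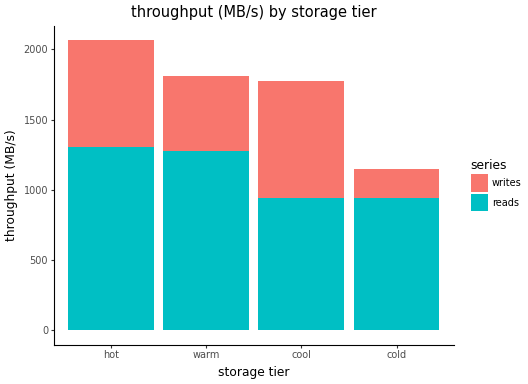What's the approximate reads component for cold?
reads top ≈ 1000, bottom ≈ 0; segment ≈ 1000.

≈ 1000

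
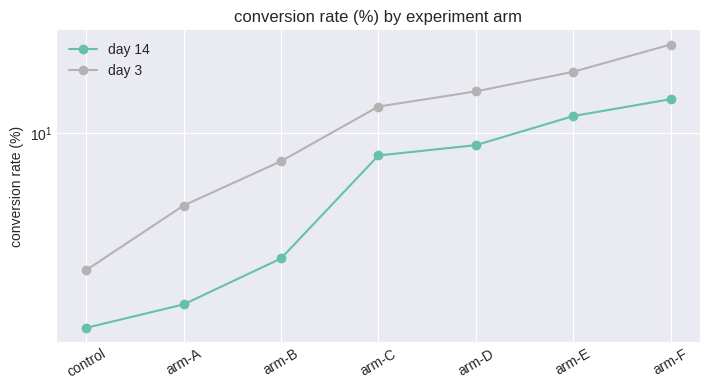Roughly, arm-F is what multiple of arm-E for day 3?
≈ 1.33×

arm-F ≈ 24, arm-E ≈ 18; 24/18 ≈ 1.33.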